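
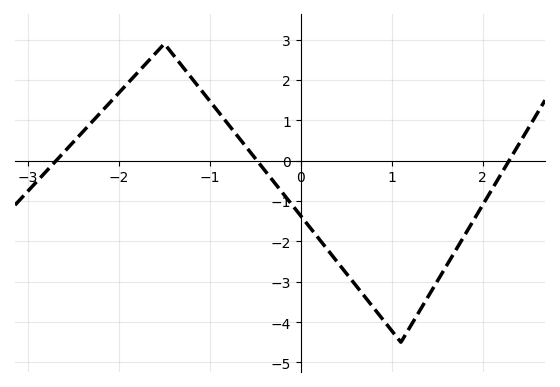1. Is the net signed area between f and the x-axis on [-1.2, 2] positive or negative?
negative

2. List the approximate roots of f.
-2.69, -0.481, 2.29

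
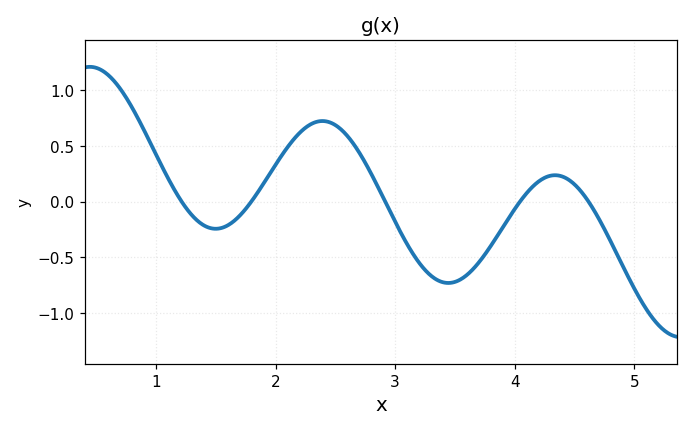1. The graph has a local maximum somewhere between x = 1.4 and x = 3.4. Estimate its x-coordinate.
2.4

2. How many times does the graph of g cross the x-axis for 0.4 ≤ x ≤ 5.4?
5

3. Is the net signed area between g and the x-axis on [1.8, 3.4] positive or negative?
positive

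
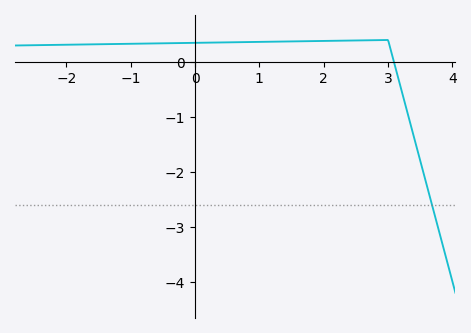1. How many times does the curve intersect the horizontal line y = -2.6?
1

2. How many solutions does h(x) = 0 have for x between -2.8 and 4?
1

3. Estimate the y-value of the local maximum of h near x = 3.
0.4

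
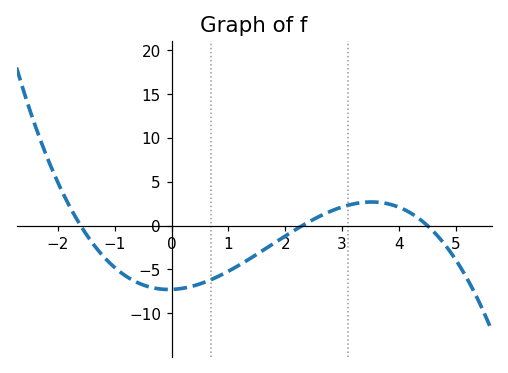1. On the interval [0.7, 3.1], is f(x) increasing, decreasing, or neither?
increasing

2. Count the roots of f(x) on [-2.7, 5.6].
3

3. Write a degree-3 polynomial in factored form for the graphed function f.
y = -0.44(x + 1.6)(x - 2.3)(x - 4.5)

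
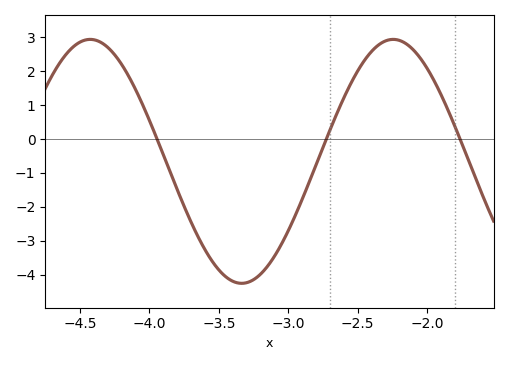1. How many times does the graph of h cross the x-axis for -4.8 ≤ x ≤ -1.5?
3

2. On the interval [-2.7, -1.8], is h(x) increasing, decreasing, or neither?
neither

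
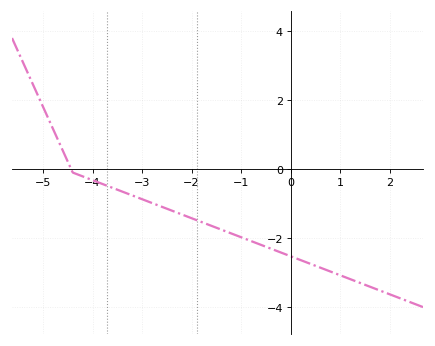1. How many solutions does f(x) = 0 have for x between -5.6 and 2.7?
1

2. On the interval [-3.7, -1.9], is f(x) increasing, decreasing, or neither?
decreasing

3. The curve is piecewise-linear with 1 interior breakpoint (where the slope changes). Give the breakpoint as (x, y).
(-4.4, -0.1)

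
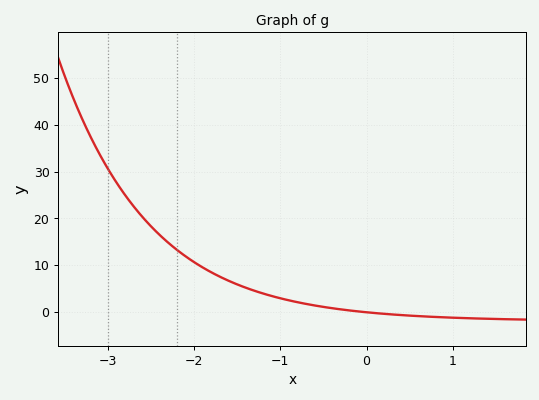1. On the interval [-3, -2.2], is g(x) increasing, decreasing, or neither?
decreasing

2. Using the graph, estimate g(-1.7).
7.56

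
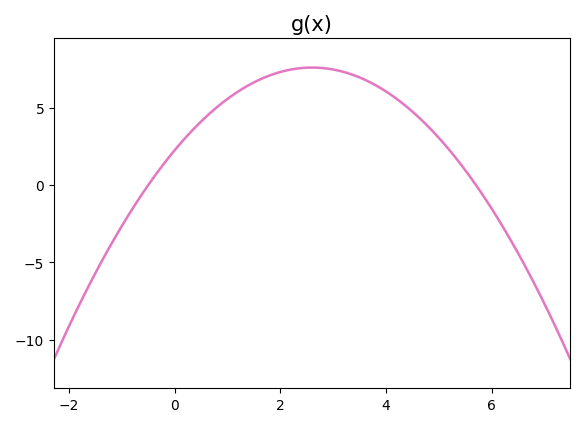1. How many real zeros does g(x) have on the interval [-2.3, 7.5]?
2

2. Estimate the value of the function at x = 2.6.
7.5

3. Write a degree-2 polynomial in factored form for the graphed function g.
y = -0.79(x + 0.5)(x - 5.7)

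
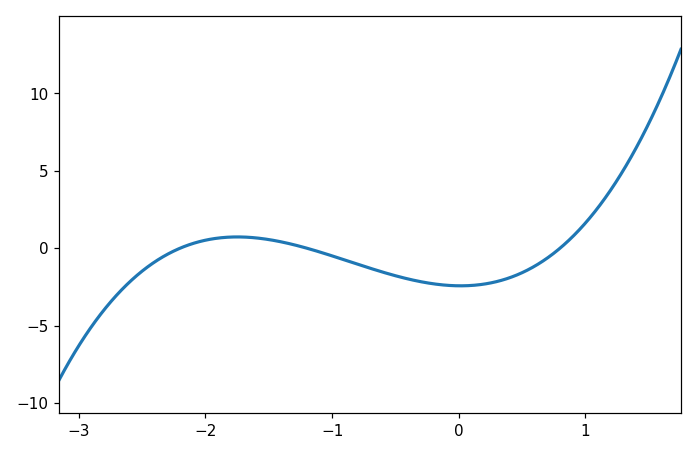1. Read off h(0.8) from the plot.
0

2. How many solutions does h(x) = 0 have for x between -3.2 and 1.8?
3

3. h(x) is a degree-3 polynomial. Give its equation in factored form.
y = 1.15(x + 2.2)(x + 1.2)(x - 0.8)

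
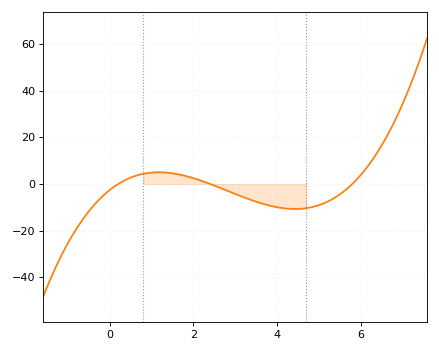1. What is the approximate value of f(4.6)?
-10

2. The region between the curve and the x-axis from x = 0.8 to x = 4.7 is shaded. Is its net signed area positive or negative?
negative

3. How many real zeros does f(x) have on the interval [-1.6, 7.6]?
3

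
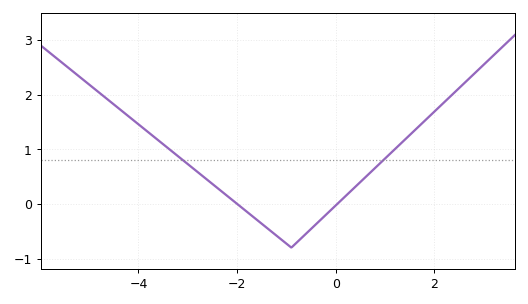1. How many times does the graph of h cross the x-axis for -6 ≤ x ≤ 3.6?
2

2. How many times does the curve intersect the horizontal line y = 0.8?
2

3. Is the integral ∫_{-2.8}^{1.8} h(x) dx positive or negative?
positive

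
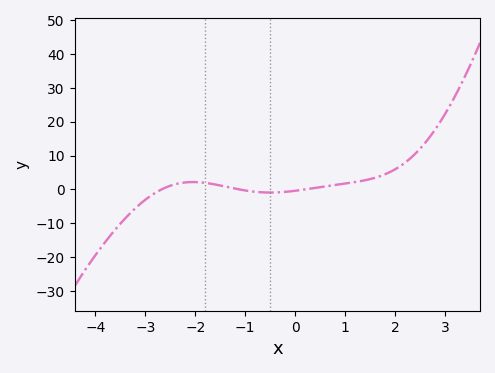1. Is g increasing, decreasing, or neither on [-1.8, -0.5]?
decreasing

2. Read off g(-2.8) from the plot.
-1.02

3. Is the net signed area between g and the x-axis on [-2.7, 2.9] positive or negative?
positive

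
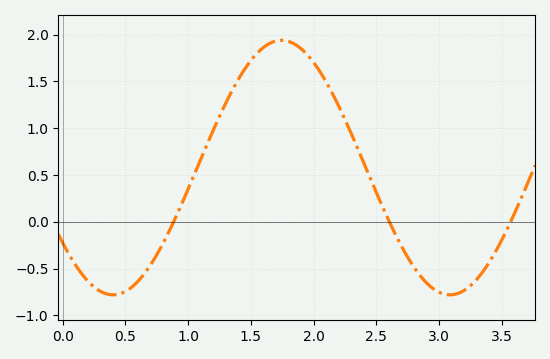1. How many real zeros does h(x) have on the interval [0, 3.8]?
3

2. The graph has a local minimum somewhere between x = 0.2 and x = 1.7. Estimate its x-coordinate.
0.4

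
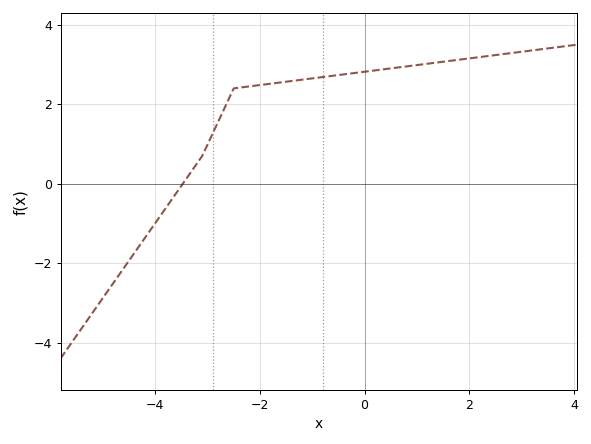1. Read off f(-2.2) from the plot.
2.4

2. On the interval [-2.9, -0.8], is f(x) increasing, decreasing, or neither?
increasing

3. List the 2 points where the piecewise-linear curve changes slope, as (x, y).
(-3.1, 0.7); (-2.5, 2.4)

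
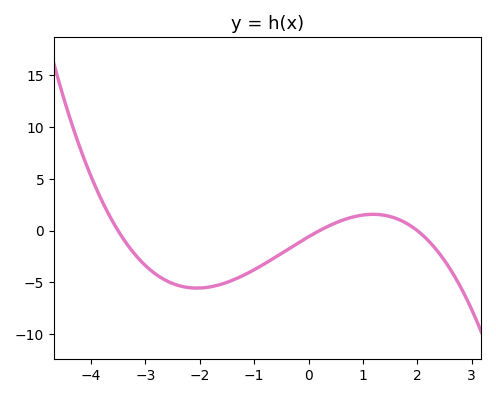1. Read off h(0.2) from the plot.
0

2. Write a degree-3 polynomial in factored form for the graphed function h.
y = -0.42(x + 3.5)(x - 0.2)(x - 2)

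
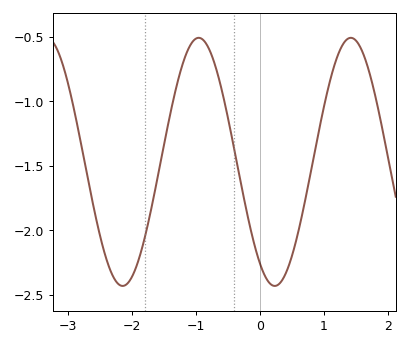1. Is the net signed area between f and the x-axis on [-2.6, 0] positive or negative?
negative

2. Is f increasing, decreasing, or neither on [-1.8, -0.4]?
neither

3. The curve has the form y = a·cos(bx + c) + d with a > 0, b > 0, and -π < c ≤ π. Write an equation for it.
y = 0.96cos(2.64x + 2.52) - 1.47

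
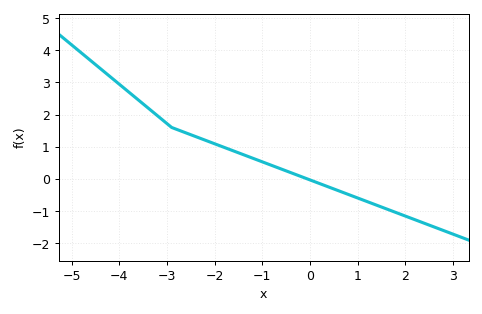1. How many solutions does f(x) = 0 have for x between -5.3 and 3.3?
1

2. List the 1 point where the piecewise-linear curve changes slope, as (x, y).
(-2.9, 1.6)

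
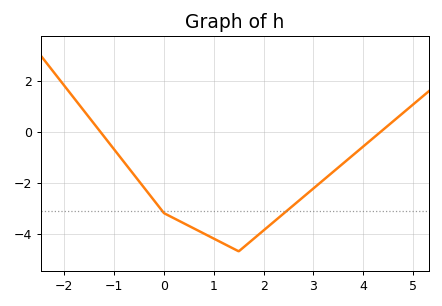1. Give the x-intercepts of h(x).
-1.28, 4.35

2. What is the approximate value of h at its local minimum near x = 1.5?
-4.7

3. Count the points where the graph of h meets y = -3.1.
2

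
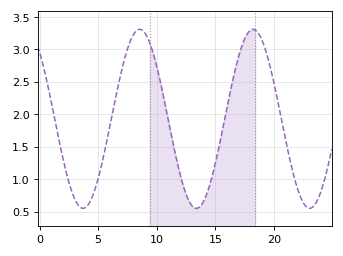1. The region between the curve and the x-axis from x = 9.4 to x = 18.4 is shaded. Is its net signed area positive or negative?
positive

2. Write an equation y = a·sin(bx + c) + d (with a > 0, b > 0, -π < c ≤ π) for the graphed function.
y = 1.38sin(0.65x + 2.3) + 1.93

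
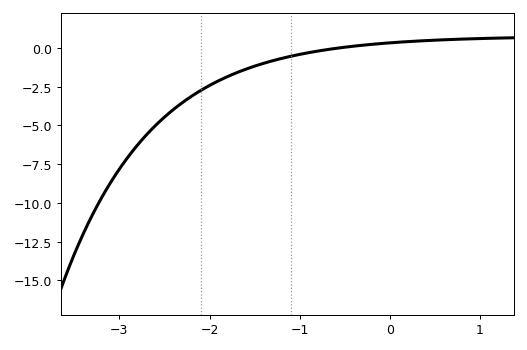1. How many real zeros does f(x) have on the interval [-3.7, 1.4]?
1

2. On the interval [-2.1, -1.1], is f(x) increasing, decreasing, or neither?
increasing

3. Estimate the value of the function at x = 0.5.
0.4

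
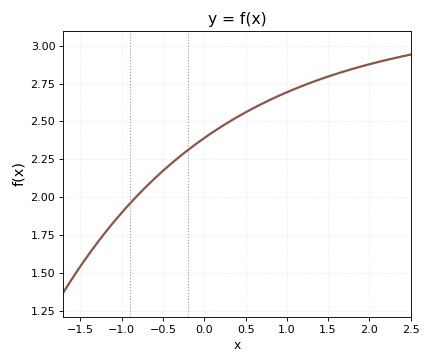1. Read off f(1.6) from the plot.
2.81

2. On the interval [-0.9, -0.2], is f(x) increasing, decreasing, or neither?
increasing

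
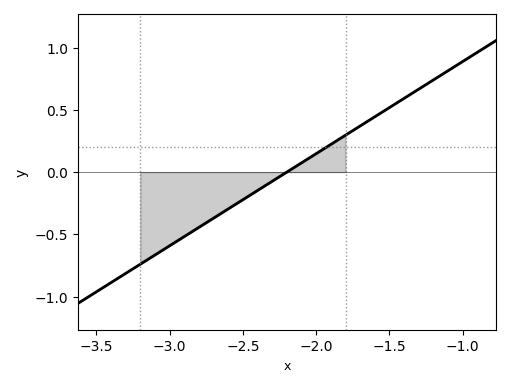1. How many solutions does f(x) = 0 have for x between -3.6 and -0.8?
1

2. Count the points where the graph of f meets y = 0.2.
1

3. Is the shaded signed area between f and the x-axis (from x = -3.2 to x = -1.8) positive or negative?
negative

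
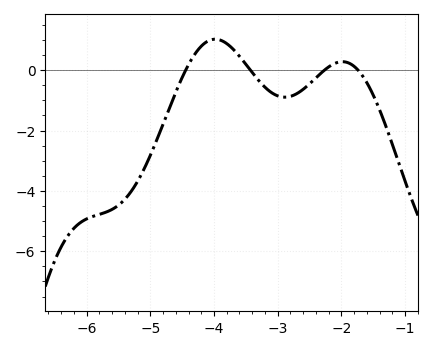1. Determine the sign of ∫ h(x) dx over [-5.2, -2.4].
negative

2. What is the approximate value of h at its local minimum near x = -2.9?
-0.8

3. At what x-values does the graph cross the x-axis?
-4.4, -3.4, -2.3, -1.7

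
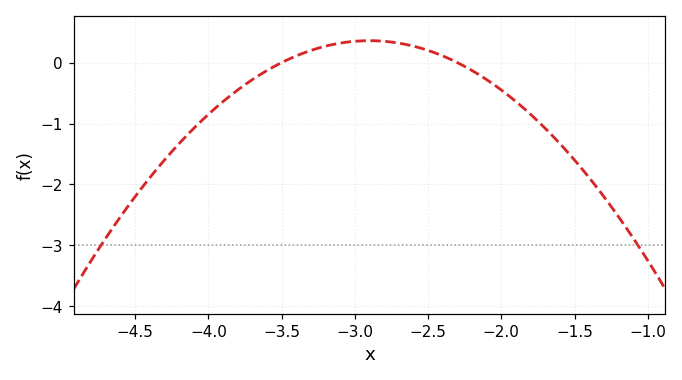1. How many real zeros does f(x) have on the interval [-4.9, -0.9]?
2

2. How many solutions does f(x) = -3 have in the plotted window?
2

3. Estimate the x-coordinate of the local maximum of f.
-2.9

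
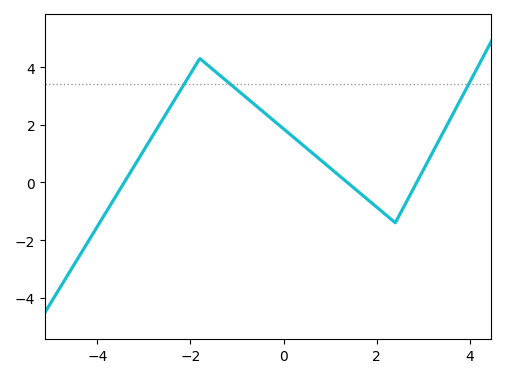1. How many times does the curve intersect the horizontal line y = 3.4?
3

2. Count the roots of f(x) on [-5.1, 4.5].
3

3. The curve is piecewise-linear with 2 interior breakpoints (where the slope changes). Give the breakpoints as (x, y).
(-1.8, 4.3); (2.4, -1.4)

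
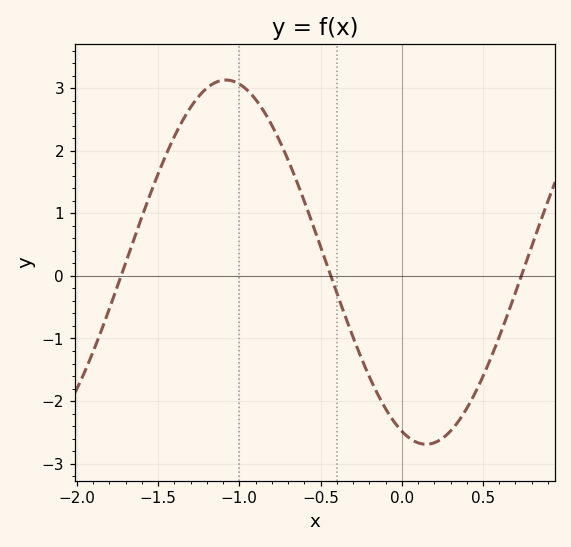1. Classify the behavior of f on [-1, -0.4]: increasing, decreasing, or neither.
decreasing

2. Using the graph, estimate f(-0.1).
-2.12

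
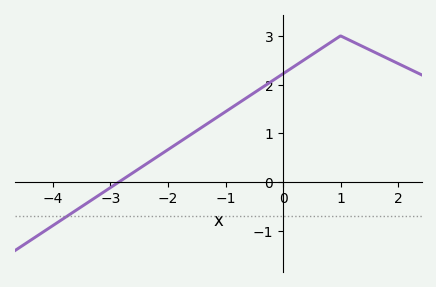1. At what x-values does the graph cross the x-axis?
-2.9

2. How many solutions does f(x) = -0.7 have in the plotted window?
1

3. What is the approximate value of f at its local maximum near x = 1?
3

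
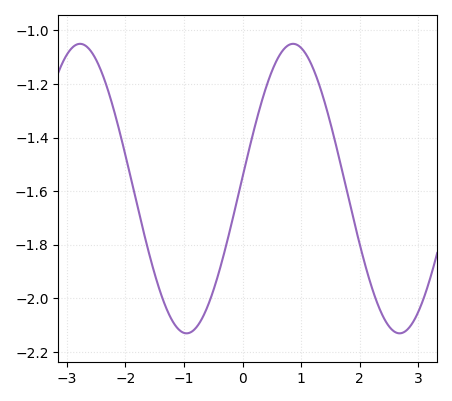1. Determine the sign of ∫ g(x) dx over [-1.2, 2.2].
negative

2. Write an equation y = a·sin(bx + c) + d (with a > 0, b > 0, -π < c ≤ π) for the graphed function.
y = 0.54sin(1.73x + 0.08) - 1.59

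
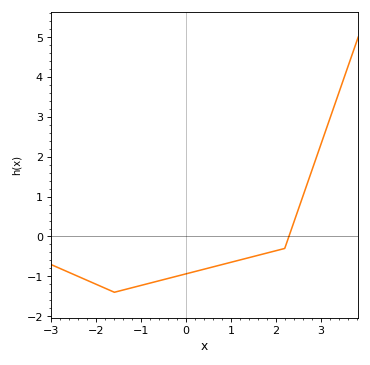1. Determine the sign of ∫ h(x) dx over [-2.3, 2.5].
negative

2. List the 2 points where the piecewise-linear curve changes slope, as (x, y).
(-1.6, -1.4); (2.2, -0.3)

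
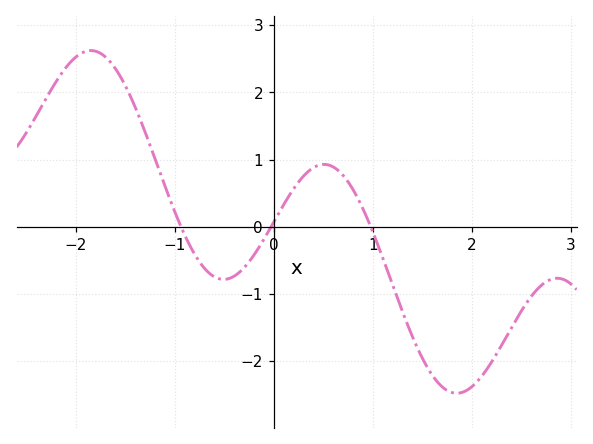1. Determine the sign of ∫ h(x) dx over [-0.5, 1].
positive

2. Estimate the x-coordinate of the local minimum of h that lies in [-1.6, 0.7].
-0.5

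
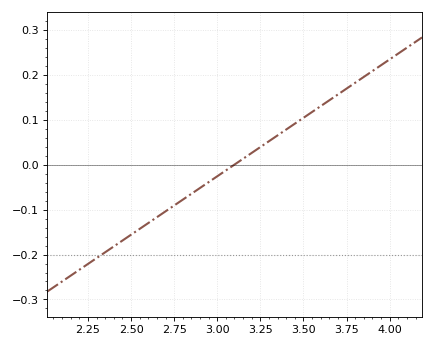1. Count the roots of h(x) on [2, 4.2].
1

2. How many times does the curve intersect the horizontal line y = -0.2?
1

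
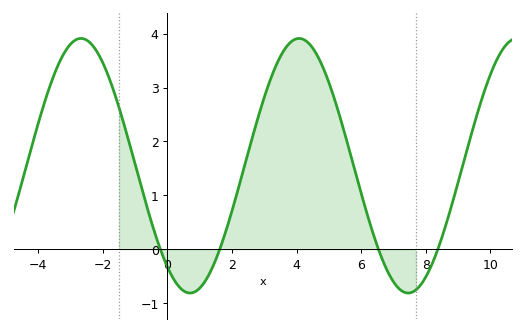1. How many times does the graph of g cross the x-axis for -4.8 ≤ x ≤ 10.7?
4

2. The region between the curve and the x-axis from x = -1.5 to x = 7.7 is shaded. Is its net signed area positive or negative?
positive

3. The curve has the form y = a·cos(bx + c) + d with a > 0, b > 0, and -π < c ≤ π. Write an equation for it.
y = 2.36cos(0.93x + 2.5) + 1.55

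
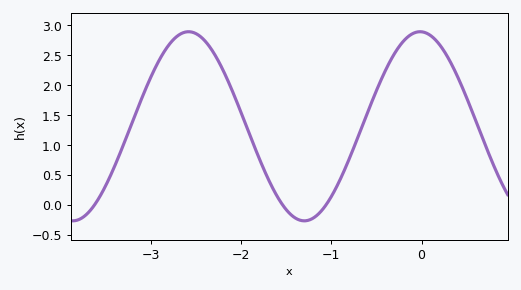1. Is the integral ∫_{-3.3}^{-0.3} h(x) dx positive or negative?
positive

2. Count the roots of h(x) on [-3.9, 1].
3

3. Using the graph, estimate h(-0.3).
2.52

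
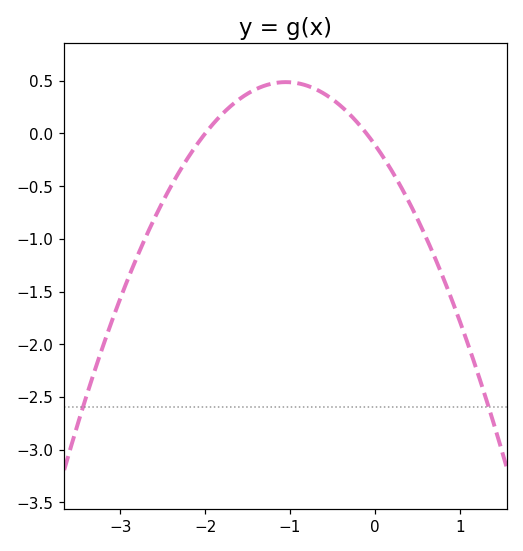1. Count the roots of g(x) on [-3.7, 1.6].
2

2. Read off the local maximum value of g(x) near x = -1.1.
0.487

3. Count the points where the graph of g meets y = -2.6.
2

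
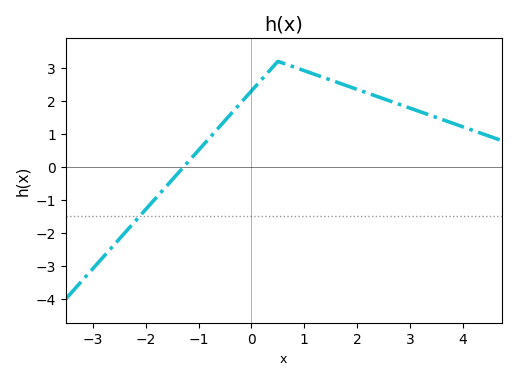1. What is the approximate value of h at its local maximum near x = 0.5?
3.2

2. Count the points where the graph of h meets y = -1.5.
1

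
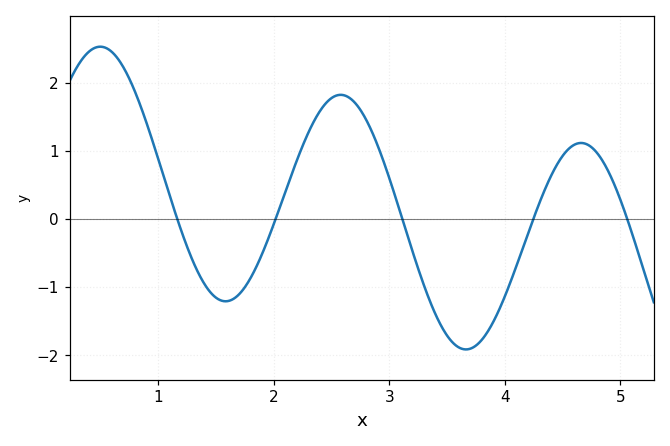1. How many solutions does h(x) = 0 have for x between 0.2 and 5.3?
5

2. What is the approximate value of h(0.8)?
1.9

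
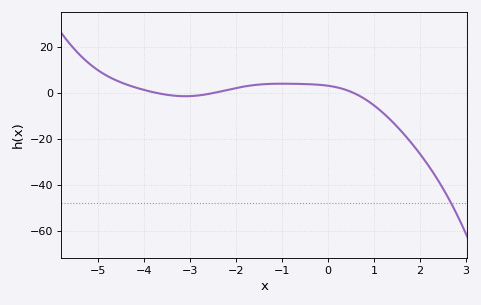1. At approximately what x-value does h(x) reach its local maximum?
-1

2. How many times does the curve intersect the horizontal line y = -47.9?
1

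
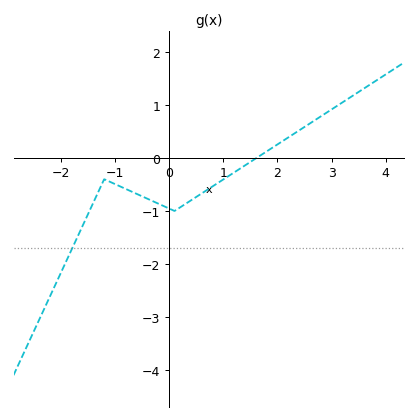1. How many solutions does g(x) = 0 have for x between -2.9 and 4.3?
1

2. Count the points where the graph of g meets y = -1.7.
1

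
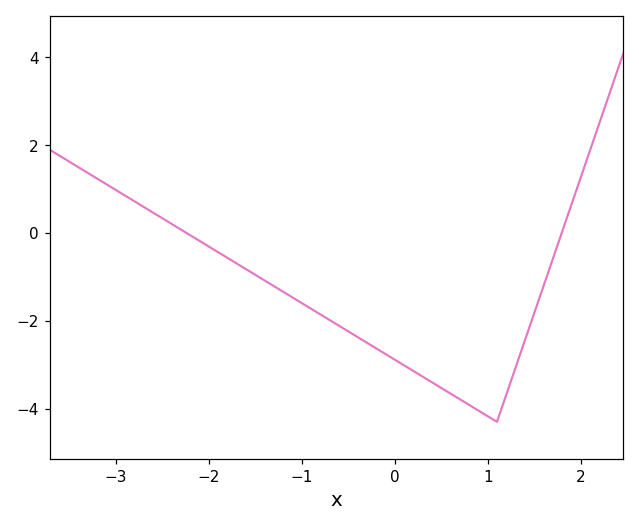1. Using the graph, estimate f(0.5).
-3.53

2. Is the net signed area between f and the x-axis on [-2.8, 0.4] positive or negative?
negative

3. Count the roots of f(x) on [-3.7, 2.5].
2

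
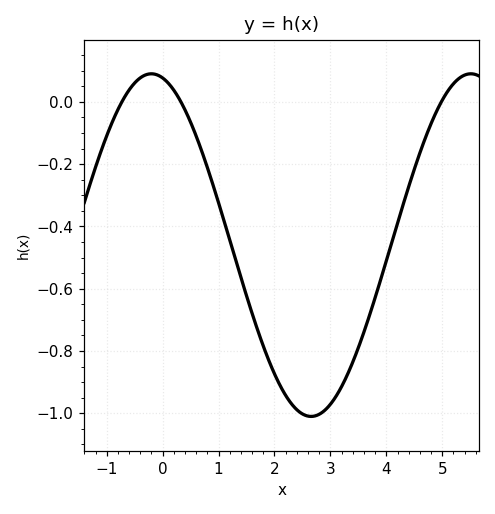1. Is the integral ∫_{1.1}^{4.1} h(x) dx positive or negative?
negative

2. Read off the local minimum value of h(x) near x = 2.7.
-1.01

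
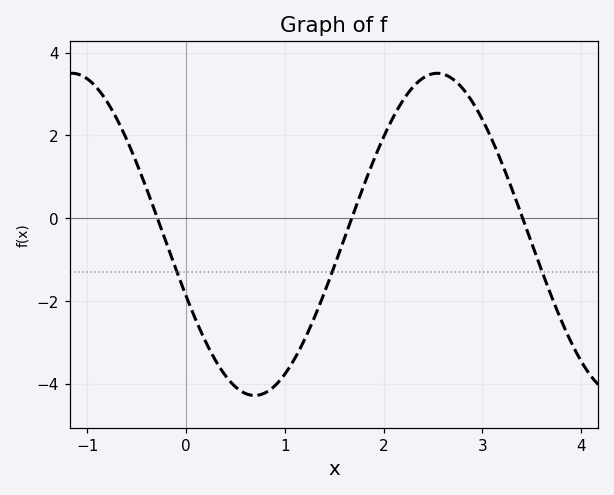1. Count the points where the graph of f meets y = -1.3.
3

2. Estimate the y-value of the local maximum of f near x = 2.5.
3.5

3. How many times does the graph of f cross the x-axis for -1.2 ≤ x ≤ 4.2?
3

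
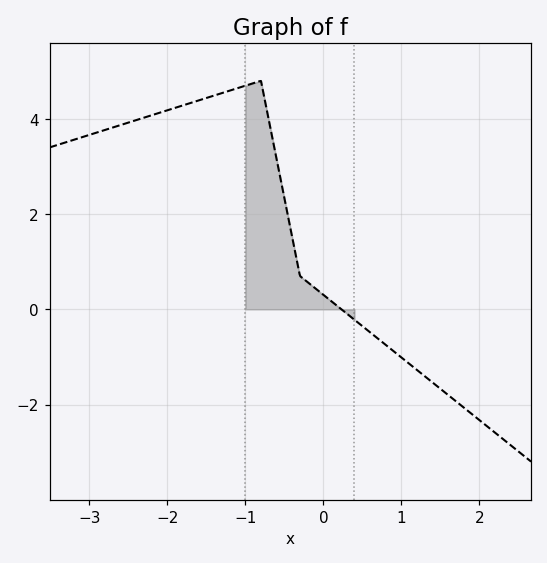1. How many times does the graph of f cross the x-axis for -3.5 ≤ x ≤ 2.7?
1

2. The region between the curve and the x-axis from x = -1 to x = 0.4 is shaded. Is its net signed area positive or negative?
positive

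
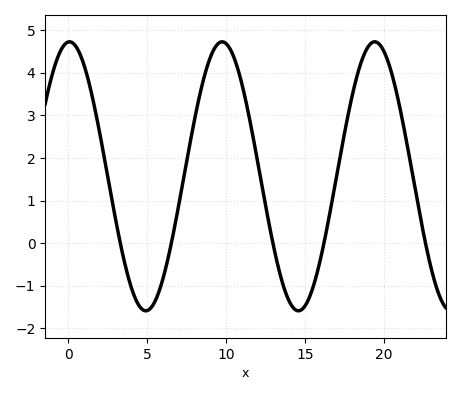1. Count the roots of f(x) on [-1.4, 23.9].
5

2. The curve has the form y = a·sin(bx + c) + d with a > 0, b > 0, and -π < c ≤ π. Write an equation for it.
y = 3.16sin(0.65x + 1.5) + 1.57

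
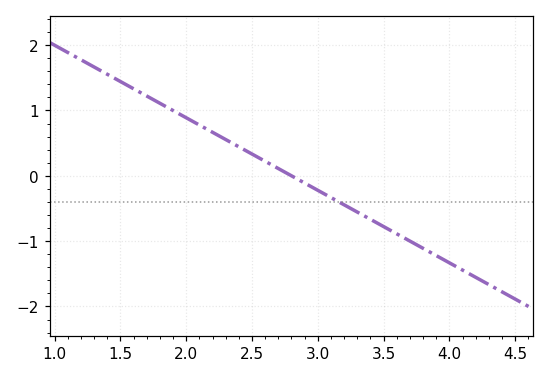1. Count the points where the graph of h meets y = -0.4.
1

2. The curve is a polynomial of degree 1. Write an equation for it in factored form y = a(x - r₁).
y = -1.11(x - 2.8)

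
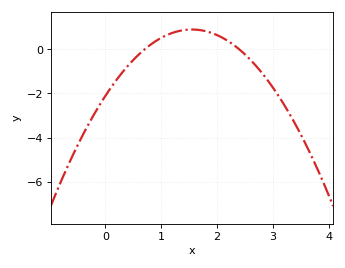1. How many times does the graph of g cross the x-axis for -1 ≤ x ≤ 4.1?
2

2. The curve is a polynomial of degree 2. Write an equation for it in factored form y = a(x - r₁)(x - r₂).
y = -1.25(x - 0.7)(x - 2.4)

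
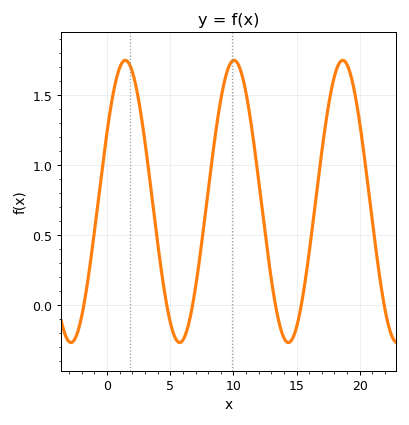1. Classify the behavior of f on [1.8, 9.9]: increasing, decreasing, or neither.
neither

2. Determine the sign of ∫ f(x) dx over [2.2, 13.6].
positive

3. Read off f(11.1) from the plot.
1.47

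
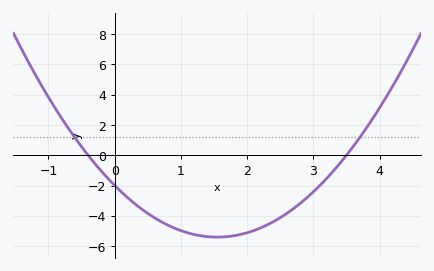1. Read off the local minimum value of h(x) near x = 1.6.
-5.4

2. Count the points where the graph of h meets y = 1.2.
2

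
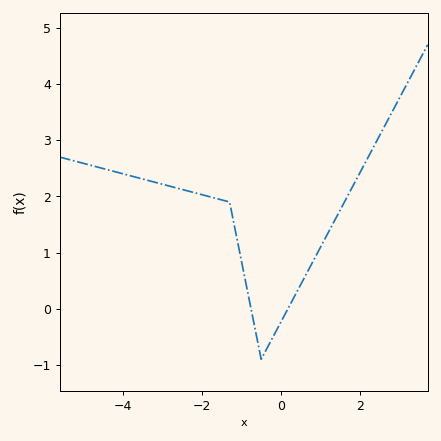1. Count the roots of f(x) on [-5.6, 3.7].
2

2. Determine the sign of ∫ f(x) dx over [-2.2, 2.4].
positive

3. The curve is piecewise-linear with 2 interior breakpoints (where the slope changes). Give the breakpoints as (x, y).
(-1.3, 1.9); (-0.5, -0.9)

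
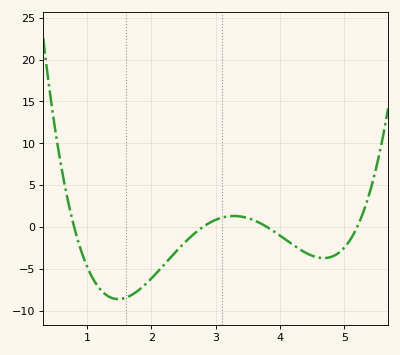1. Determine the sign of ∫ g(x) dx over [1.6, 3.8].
negative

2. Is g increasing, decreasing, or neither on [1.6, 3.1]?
increasing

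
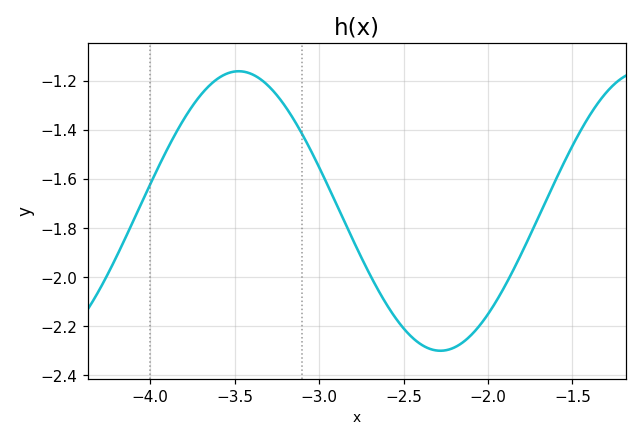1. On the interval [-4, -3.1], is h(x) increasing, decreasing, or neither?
neither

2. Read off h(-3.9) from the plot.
-1.48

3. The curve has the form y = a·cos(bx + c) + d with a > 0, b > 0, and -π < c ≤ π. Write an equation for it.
y = 0.57cos(2.6x + 2.9) - 1.73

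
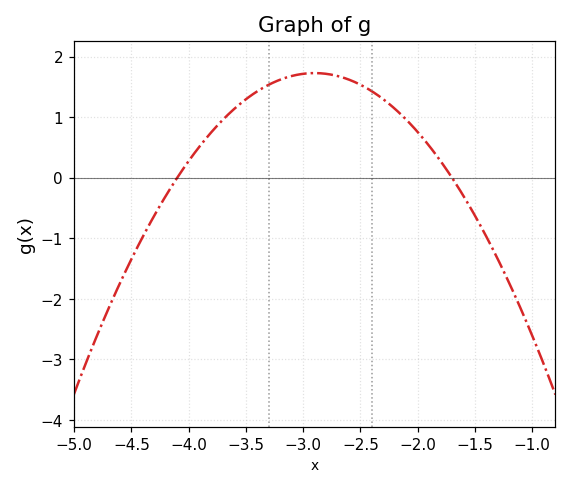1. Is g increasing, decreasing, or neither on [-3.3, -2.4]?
neither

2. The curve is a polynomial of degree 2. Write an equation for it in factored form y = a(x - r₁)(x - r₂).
y = -1.2(x + 4.1)(x + 1.7)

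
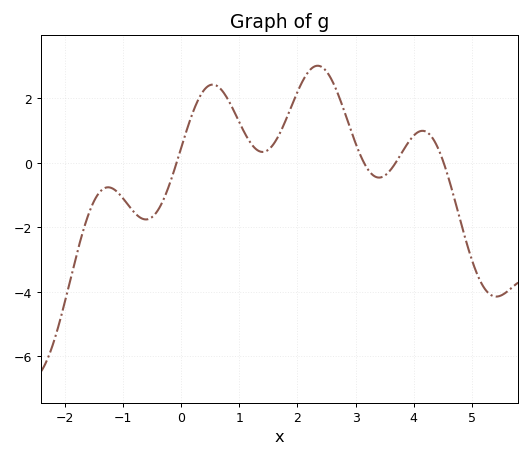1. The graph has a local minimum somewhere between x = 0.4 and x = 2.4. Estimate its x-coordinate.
1.4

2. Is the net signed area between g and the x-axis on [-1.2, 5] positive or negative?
positive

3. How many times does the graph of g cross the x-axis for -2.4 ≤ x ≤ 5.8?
4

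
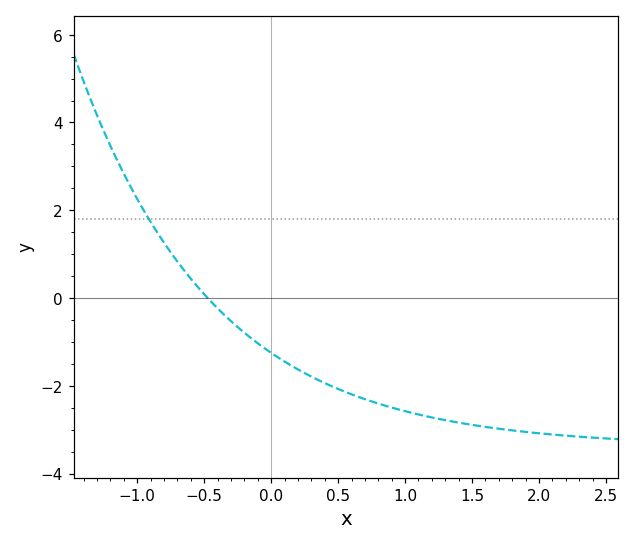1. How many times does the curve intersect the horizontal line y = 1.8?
1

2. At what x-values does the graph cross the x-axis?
-0.5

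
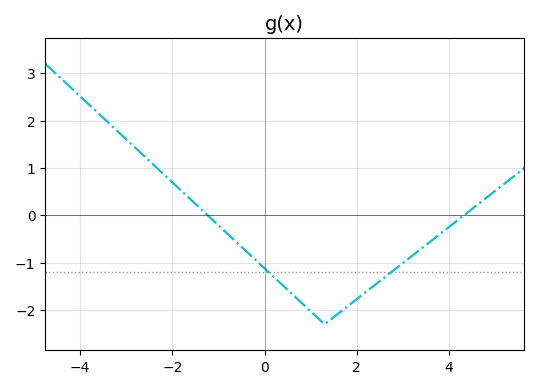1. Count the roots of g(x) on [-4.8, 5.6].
2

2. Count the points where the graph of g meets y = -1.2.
2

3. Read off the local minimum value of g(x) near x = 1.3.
-2.3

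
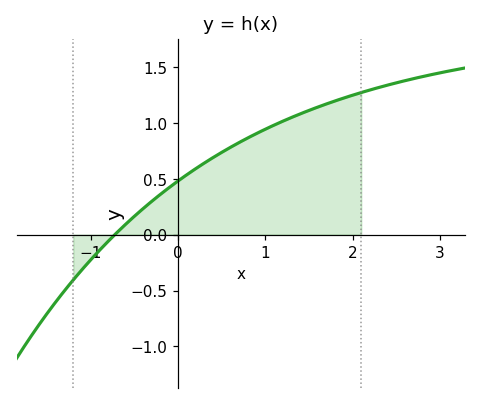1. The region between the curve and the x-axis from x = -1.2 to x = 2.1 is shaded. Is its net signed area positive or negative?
positive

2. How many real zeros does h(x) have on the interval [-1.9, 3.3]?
1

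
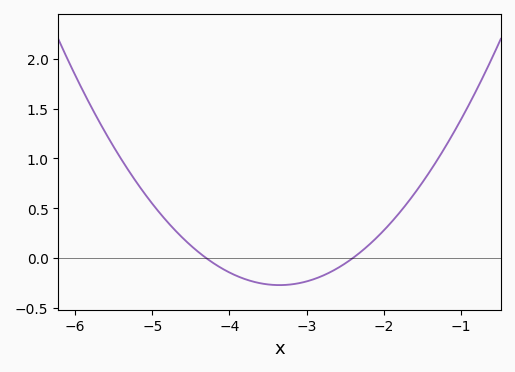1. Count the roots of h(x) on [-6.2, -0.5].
2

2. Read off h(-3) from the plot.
-0.25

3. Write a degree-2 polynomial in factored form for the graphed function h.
y = 0.3(x + 4.3)(x + 2.4)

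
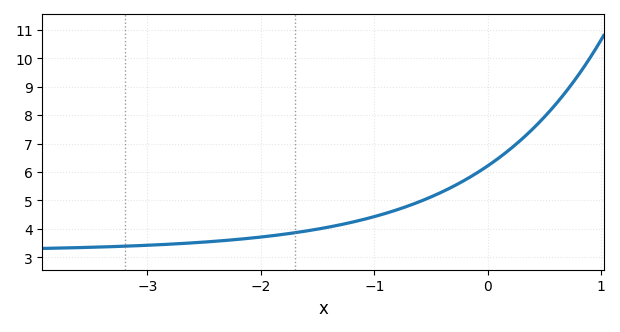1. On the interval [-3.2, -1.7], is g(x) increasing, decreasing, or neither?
increasing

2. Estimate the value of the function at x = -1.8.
3.81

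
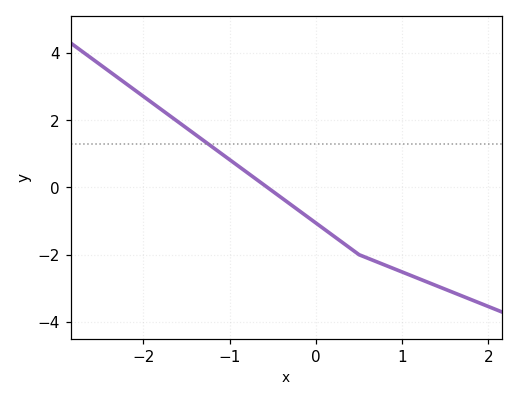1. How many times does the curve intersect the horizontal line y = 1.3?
1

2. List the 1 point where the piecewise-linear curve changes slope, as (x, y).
(0.5, -2)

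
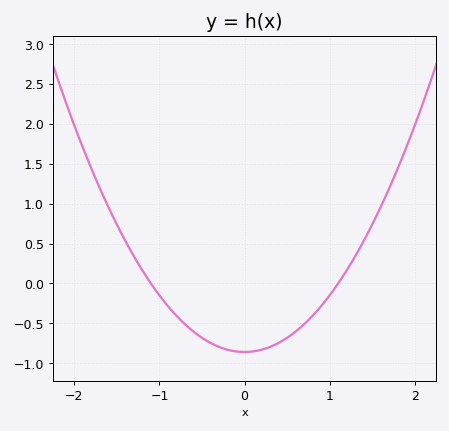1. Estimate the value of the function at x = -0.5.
-0.682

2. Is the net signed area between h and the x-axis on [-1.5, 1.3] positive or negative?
negative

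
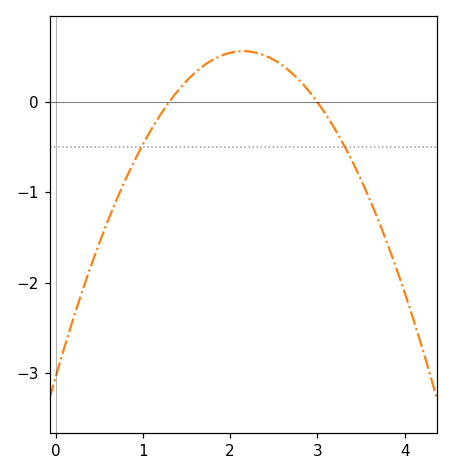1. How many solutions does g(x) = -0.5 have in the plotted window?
2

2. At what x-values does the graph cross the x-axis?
1.3, 3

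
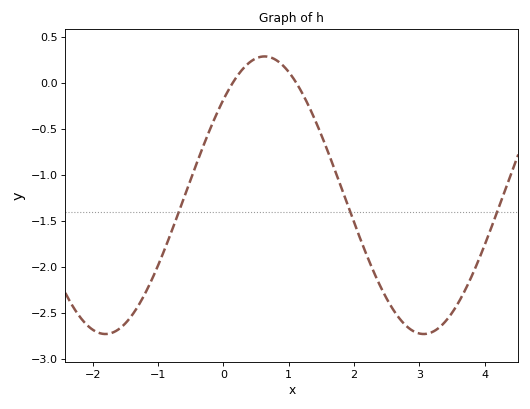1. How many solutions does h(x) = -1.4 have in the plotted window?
3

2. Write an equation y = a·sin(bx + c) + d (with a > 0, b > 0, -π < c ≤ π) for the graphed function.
y = 1.51sin(1.29x + 0.76) - 1.22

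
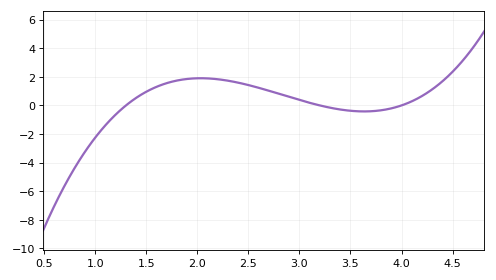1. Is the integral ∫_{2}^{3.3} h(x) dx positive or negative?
positive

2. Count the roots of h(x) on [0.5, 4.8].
3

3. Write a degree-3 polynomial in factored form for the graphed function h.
y = 1.13(x - 1.3)(x - 3.2)(x - 4)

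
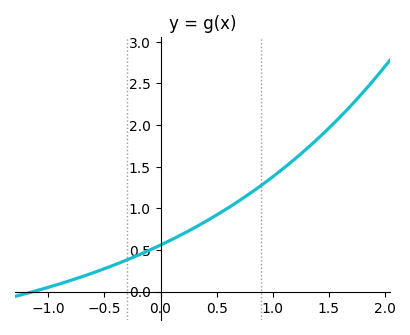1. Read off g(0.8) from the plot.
1.18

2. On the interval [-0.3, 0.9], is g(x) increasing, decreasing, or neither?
increasing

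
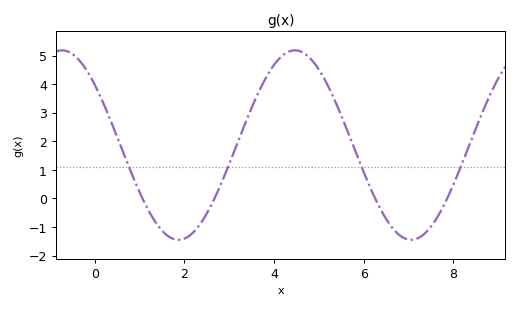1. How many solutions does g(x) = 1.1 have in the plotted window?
4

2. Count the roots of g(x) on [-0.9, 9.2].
4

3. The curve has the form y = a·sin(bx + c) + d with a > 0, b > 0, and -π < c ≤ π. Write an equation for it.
y = 3.32sin(1.21x + 2.45) + 1.87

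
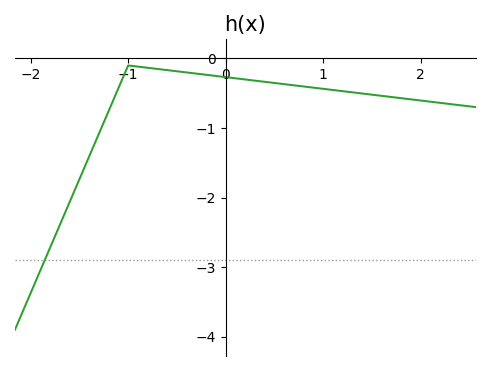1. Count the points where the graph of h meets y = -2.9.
1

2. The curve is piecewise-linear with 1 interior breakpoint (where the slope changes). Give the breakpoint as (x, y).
(-1, -0.1)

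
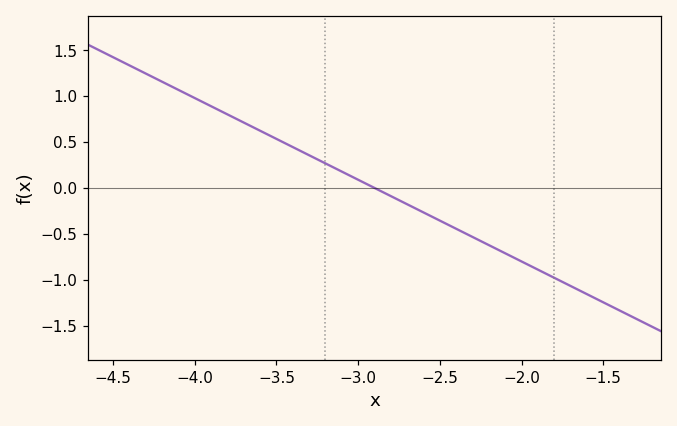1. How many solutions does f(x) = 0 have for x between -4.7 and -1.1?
1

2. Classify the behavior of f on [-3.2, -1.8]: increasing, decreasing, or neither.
decreasing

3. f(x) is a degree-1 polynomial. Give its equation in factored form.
y = -0.89(x + 2.9)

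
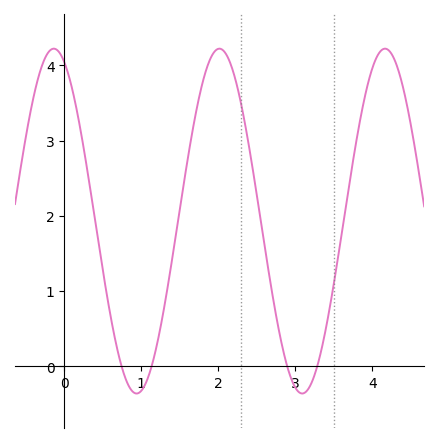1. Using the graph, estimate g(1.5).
2.1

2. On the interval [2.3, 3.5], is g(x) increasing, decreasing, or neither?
neither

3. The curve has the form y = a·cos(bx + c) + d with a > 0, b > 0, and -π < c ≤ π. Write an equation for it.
y = 2.29cos(2.9x + 0.4) + 1.93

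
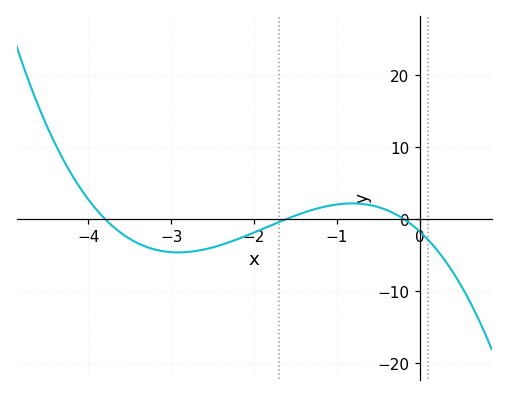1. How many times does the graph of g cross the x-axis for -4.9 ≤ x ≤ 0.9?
3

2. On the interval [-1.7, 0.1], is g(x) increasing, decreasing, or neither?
neither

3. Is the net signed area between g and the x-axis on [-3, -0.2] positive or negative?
negative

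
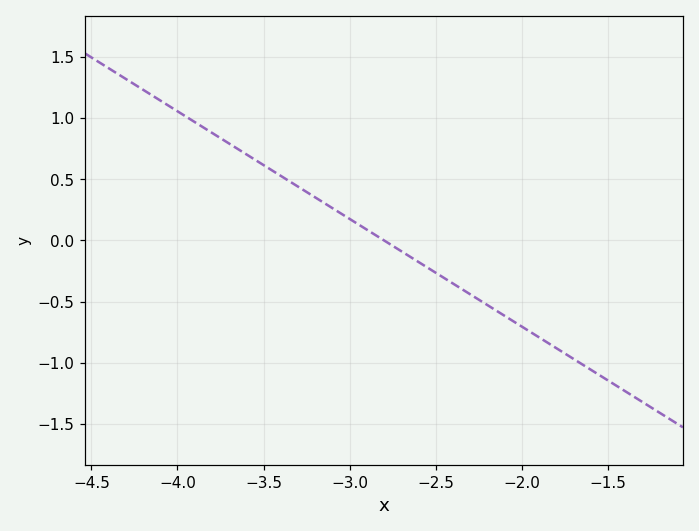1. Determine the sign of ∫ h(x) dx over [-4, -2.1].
positive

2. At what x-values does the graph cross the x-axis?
-2.8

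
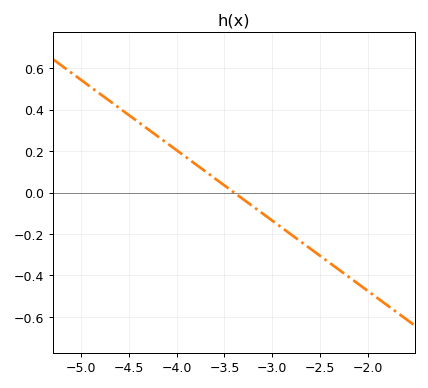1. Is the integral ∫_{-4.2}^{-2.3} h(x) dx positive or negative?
negative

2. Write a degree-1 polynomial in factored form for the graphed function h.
y = -0.34(x + 3.4)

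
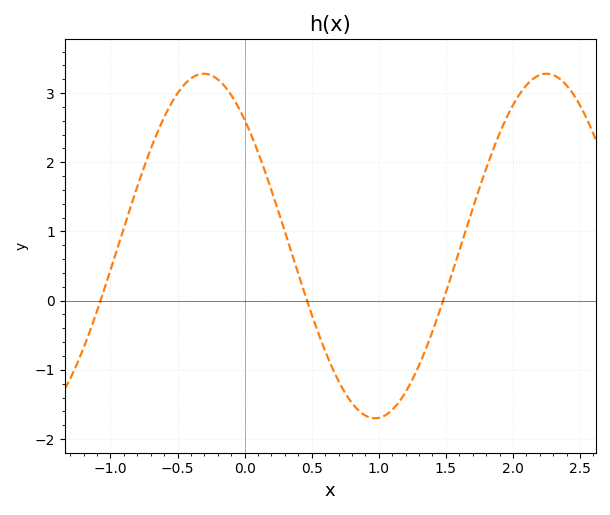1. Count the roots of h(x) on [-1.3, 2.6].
3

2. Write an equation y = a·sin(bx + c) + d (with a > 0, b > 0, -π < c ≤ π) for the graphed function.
y = 2.49sin(2.5x + 2.3) + 0.79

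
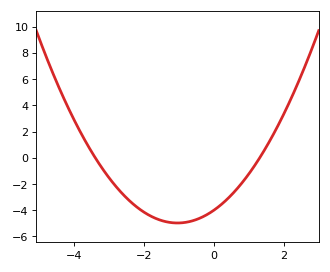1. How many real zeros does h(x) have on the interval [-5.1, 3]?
2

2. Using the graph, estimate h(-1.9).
-4.32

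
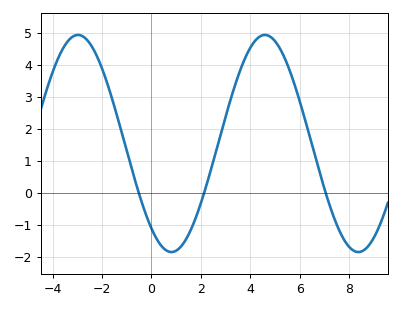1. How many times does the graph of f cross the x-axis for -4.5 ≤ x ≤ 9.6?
3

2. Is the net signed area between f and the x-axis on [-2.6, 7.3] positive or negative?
positive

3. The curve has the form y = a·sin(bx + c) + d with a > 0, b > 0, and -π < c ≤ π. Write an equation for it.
y = 3.4sin(0.83x - 2.24) + 1.54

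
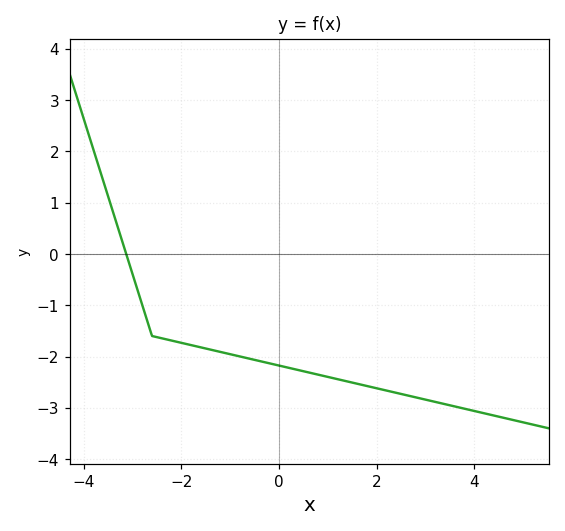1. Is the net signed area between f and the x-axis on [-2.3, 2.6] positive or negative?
negative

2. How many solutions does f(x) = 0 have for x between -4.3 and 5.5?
1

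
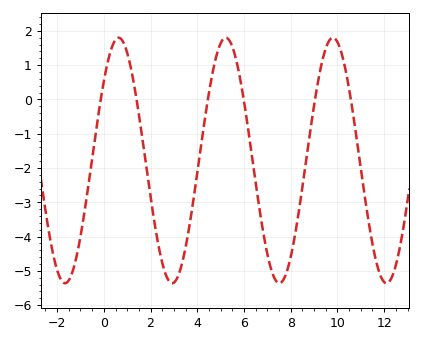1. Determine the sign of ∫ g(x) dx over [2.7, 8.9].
negative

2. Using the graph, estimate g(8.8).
-1.1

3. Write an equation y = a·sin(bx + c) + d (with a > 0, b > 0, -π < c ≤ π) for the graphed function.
y = 3.58sin(1.37x + 0.702) - 1.78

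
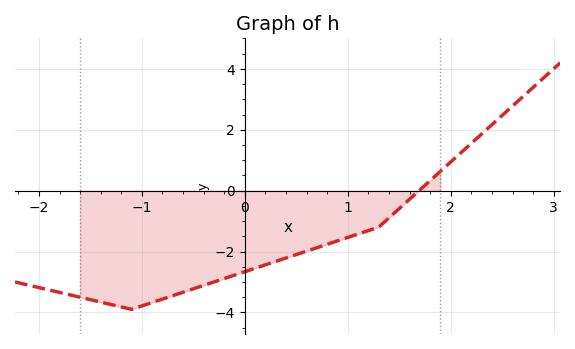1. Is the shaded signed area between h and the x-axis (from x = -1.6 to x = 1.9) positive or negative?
negative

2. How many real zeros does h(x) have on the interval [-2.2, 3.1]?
1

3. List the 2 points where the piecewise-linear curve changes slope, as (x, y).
(-1.1, -3.9); (1.3, -1.2)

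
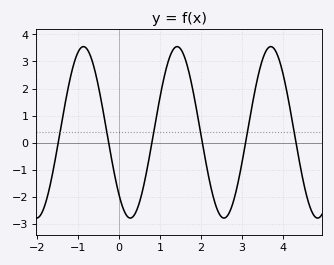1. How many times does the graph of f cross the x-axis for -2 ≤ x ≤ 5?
6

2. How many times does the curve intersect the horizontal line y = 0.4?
6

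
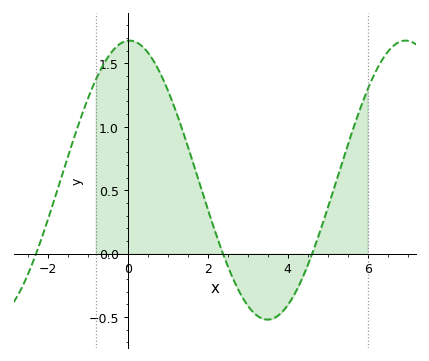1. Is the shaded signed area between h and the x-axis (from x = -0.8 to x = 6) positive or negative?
positive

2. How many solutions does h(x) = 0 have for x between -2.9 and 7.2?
3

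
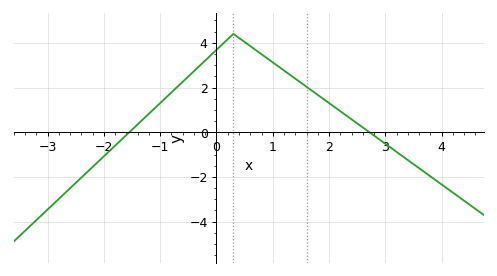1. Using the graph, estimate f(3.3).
-1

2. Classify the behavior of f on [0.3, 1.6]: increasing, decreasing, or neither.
decreasing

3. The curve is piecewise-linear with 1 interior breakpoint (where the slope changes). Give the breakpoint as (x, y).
(0.3, 4.4)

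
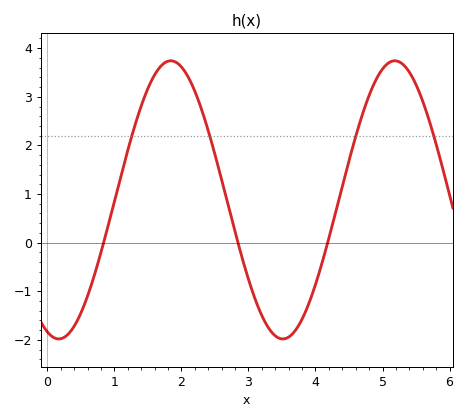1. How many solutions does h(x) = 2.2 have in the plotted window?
4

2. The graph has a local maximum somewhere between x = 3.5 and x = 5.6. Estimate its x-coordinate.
5.18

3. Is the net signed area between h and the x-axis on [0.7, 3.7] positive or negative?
positive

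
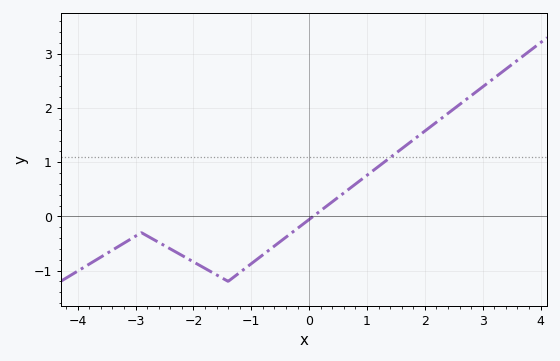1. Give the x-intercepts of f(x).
0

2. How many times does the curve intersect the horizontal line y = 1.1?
1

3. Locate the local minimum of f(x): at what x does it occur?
-1.4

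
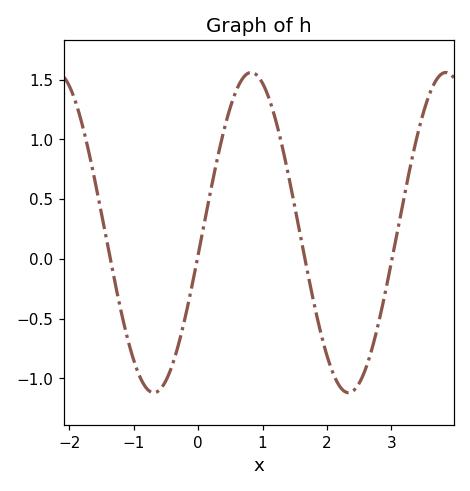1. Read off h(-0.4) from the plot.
-0.887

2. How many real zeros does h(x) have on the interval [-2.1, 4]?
4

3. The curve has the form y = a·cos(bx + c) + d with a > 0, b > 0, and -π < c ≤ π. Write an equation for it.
y = 1.34cos(2.08x - 1.71) + 0.22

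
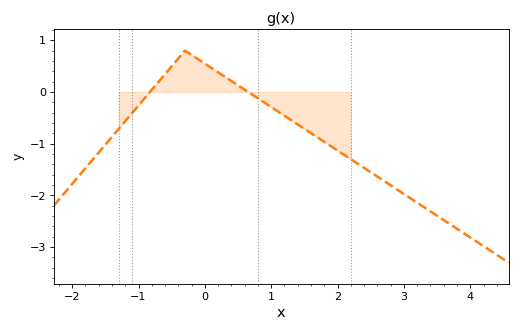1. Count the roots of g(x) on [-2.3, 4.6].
2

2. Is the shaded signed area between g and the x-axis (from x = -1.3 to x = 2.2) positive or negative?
negative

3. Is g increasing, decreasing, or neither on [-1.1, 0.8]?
neither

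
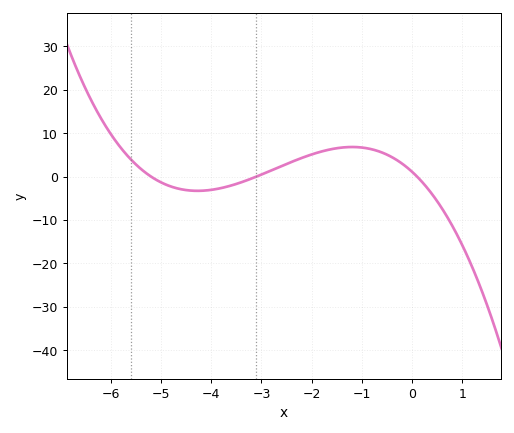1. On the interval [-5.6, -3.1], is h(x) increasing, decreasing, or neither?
neither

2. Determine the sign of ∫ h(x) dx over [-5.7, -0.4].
positive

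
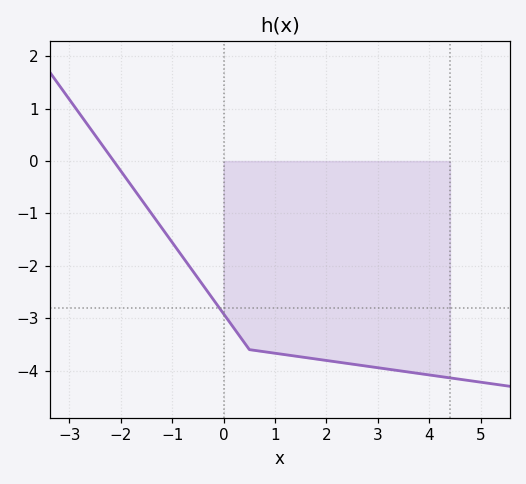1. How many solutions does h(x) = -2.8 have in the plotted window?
1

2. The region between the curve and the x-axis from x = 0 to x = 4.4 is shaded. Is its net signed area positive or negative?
negative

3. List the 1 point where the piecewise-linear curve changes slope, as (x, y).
(0.5, -3.6)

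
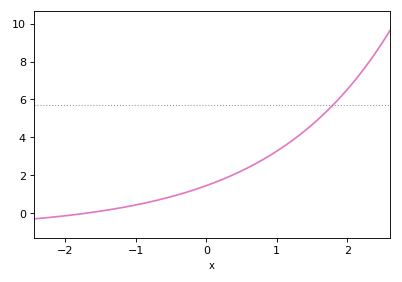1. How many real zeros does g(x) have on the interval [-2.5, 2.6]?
1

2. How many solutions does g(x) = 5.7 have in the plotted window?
1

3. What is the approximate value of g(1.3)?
4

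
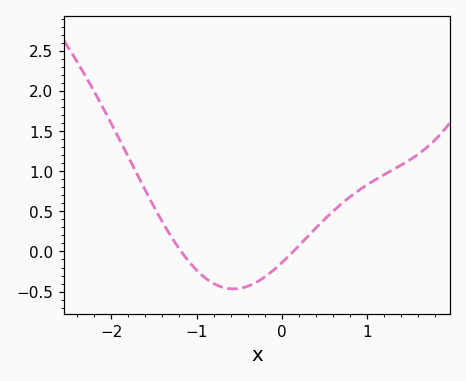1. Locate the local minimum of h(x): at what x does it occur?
-0.568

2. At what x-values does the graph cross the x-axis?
-1.18, 0.135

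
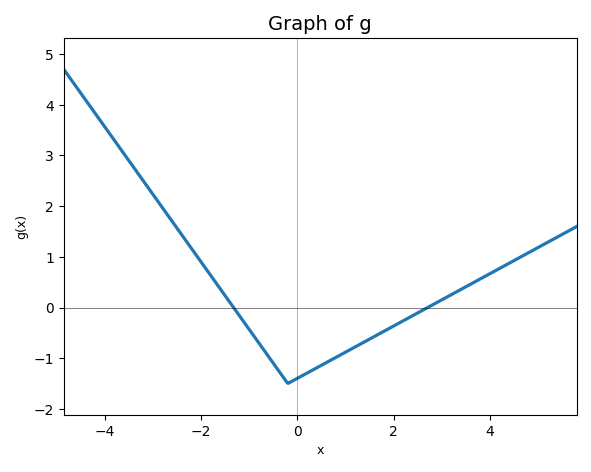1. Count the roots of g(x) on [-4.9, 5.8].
2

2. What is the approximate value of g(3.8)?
0.566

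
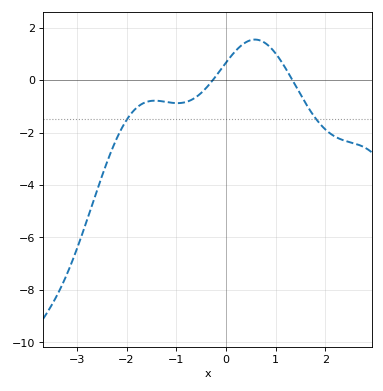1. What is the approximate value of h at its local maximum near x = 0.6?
1.54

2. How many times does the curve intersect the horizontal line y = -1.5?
2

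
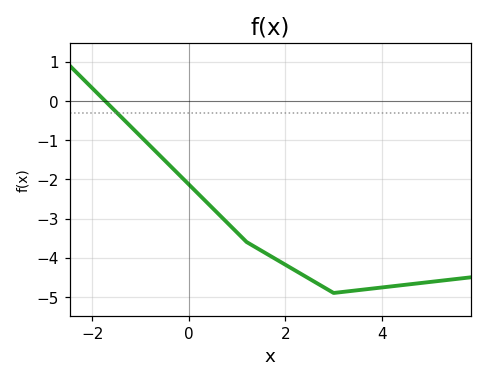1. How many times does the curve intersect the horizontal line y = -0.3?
1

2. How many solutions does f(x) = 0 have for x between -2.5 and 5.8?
1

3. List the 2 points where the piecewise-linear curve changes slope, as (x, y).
(1.2, -3.6); (3, -4.9)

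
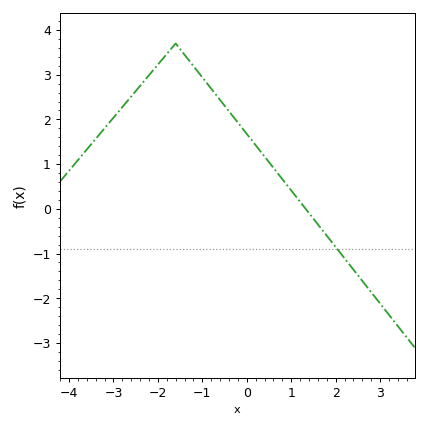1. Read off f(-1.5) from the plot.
3.57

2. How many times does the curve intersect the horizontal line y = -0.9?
1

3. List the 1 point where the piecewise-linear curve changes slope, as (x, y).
(-1.6, 3.7)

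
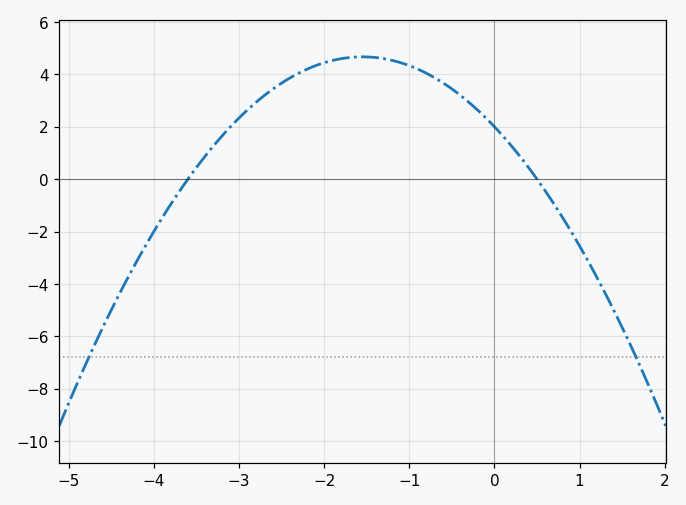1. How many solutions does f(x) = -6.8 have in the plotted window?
2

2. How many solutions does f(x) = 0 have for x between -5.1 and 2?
2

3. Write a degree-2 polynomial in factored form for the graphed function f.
y = -1.11(x + 3.6)(x - 0.5)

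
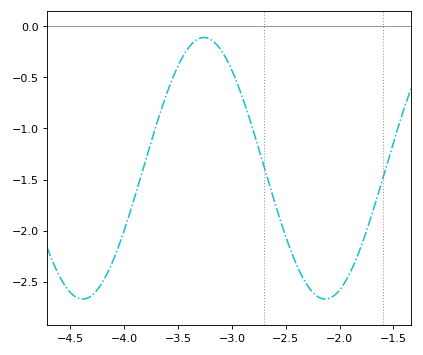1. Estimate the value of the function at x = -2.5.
-2.06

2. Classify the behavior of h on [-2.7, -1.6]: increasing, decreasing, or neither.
neither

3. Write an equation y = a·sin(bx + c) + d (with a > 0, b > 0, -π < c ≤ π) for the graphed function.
y = 1.28sin(2.79x - 1.9) - 1.39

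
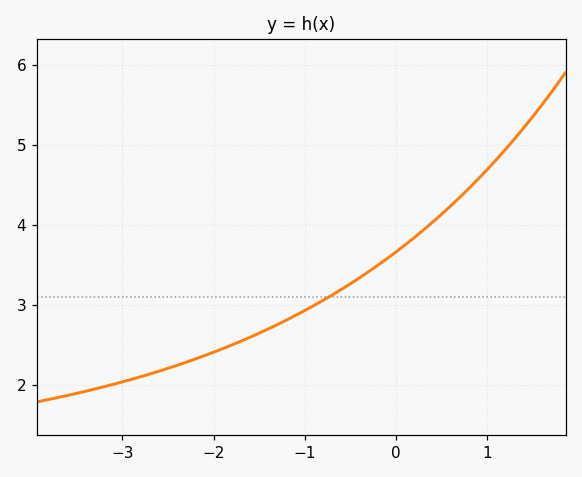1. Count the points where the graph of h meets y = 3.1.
1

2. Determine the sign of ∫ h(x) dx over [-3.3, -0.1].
positive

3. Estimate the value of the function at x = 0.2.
3.84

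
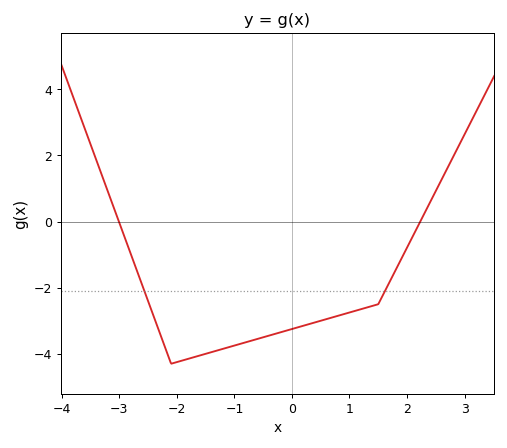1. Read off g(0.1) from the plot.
-3.2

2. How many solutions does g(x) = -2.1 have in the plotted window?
2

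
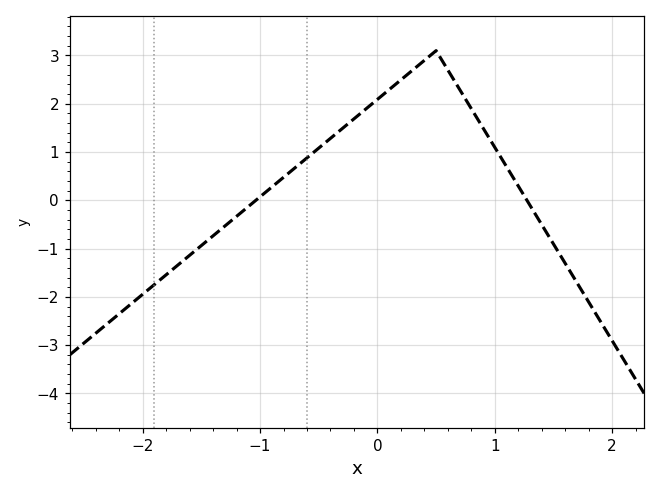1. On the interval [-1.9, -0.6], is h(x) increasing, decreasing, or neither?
increasing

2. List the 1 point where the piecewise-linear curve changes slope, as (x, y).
(0.5, 3.1)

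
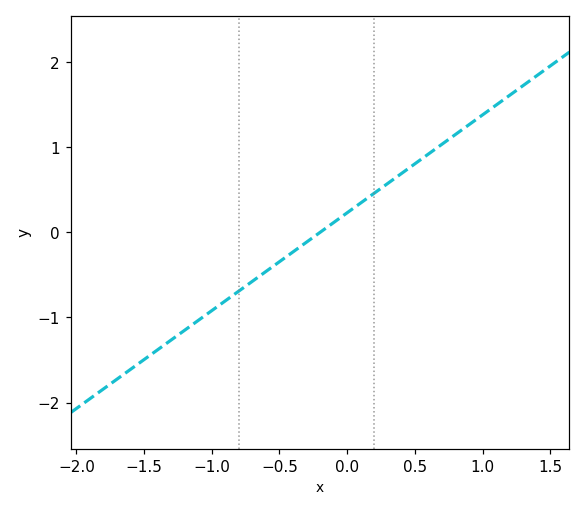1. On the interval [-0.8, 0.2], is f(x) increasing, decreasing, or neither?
increasing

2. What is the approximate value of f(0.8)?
1.15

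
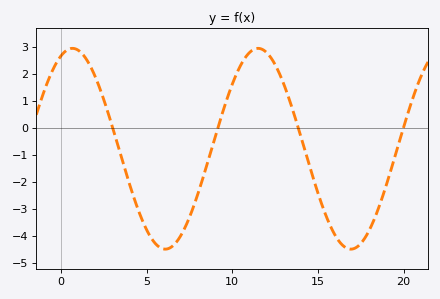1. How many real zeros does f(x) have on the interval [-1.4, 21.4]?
4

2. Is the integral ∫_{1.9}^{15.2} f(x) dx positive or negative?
negative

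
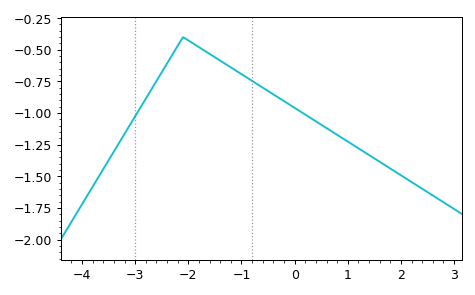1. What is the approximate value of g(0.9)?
-1.2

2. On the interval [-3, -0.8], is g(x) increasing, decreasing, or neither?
neither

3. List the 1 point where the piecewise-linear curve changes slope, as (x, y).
(-2.1, -0.4)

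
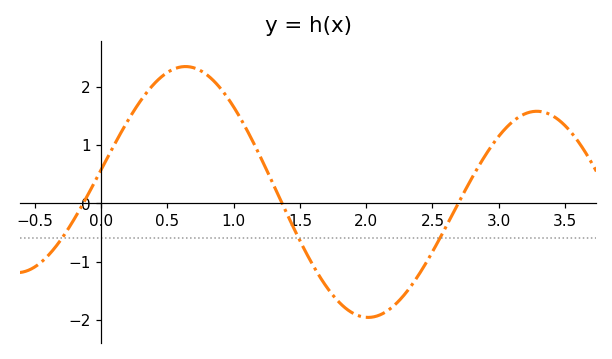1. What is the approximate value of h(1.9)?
-1.9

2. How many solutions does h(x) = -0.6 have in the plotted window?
3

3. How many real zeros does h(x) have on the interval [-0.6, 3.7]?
3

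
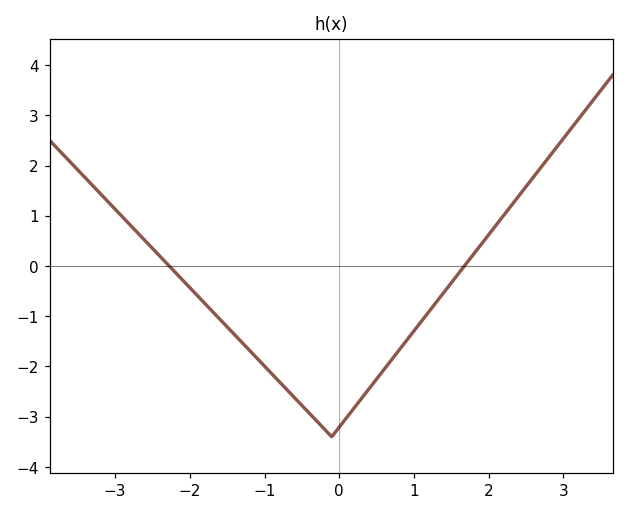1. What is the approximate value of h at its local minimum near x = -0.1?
-3.4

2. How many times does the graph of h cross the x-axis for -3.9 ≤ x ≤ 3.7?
2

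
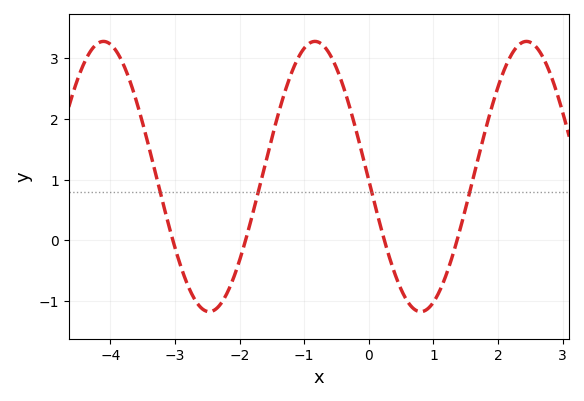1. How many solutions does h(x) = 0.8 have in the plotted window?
4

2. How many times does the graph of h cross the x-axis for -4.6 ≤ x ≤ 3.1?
4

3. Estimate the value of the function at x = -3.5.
1.9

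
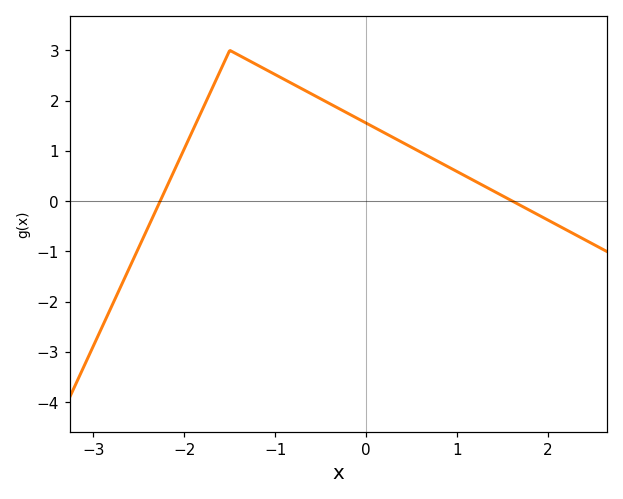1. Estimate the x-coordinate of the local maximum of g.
-1.5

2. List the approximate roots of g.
-2.26, 1.61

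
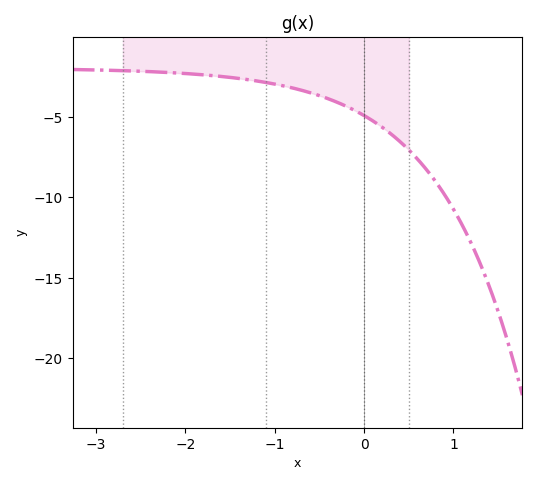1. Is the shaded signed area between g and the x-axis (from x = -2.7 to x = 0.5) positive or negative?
negative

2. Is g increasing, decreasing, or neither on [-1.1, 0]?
decreasing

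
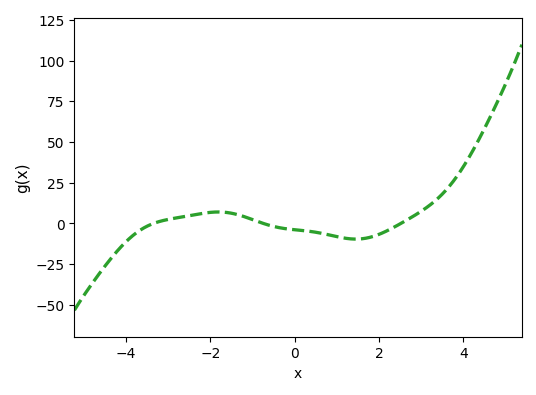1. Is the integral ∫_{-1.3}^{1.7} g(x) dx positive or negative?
negative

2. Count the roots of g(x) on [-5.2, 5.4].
3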